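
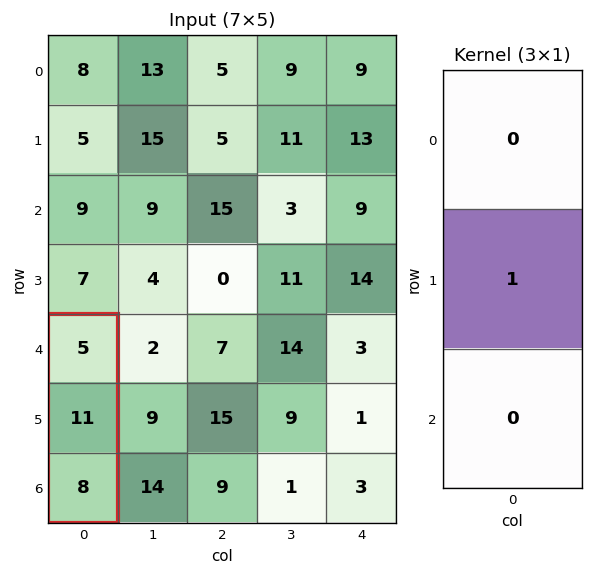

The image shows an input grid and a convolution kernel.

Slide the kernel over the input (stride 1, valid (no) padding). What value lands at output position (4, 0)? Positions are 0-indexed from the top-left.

The receptive field on the input at this output position is [5 / 11 / 8]. Elementwise product with the kernel and sum: 11·1.

11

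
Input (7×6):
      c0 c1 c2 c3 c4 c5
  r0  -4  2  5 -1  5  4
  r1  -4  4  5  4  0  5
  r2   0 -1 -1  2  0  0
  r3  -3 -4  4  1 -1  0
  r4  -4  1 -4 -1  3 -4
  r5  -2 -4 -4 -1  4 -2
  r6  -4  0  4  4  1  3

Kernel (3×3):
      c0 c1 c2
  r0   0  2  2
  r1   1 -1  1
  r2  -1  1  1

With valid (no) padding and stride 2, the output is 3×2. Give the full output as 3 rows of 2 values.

Output[0,0]: The receptive field on the input at this output position is [-4 2 5 / -4 4 5 / 0 -1 -1]. Elementwise product with the kernel and sum: 2·2 + 5·2 + -4·1 + 4·-1 + 5·1 + 0·-1 + -1·1 + -1·1.
Output[0,1]: The receptive field on the input at this output position is [5 -1 5 / 5 4 0 / -1 2 0]. Elementwise product with the kernel and sum: -1·2 + 5·2 + 5·1 + 4·-1 + 0·1 + -1·-1 + 2·1 + 0·1.

9 12
2 12
0 6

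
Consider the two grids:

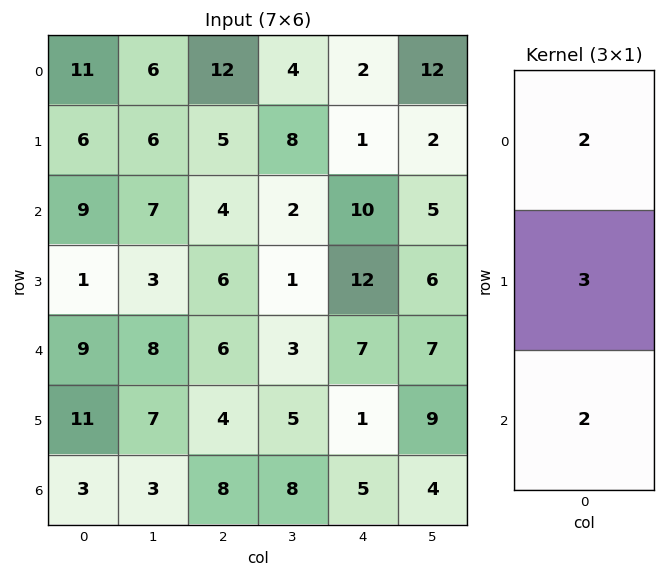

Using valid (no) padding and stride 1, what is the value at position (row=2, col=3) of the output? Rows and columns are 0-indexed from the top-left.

13

The receptive field on the input at this output position is [2 / 1 / 3]. Elementwise product with the kernel and sum: 2·2 + 1·3 + 3·2.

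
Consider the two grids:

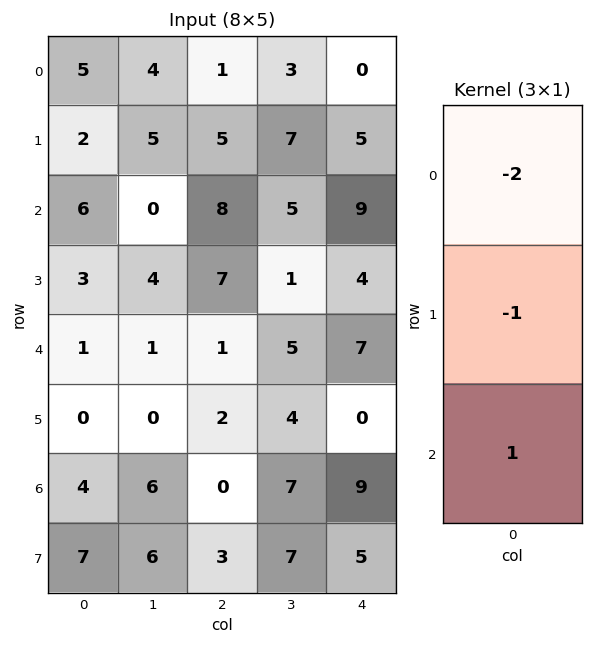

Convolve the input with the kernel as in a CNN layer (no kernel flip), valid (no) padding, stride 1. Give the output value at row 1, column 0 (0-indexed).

The receptive field on the input at this output position is [2 / 6 / 3]. Elementwise product with the kernel and sum: 2·-2 + 6·-1 + 3·1.

-7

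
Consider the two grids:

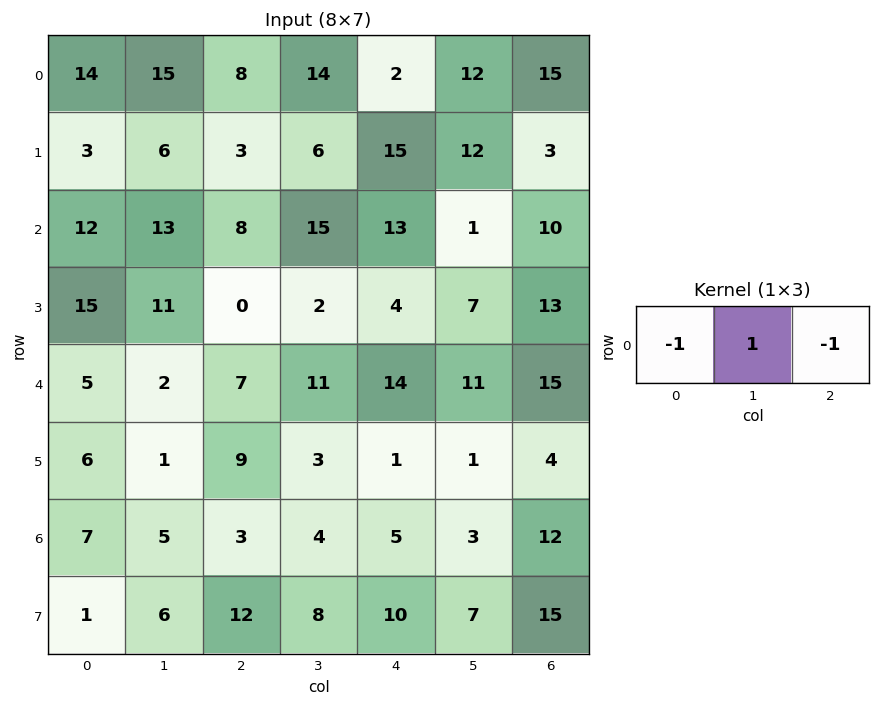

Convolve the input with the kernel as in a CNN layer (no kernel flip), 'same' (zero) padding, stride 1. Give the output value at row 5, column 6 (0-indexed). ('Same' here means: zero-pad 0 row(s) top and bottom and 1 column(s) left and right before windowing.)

The receptive field on the zero-padded input at this output position is [1 4 0]. Elementwise product with the kernel and sum: 1·-1 + 4·1 + 0·-1.

3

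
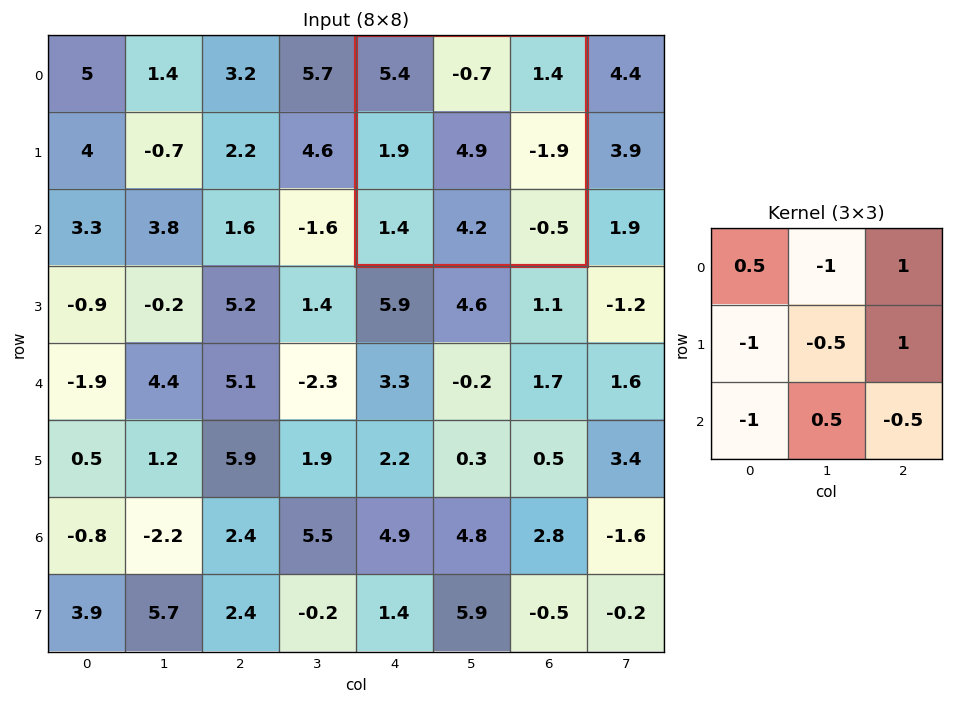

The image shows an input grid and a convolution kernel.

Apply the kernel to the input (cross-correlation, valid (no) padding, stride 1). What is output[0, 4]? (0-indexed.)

The receptive field on the input at this output position is [5.4 -0.7 1.4 / 1.9 4.9 -1.9 / 1.4 4.2 -0.5]. Elementwise product with the kernel and sum: 5.4·0.5 + -0.7·-1 + 1.4·1 + 1.9·-1 + 4.9·-0.5 + -1.9·1 + 1.4·-1 + 4.2·0.5 + -0.5·-0.5.

-0.5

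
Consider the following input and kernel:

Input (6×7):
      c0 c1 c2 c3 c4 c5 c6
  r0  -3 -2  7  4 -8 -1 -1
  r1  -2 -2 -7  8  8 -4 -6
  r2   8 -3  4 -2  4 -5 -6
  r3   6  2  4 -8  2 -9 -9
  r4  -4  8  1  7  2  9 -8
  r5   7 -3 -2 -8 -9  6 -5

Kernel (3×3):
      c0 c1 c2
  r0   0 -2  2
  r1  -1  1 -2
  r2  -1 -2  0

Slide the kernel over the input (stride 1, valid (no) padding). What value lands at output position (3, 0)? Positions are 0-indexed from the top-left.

The receptive field on the input at this output position is [6 2 4 / -4 8 1 / 7 -3 -2]. Elementwise product with the kernel and sum: 2·-2 + 4·2 + -4·-1 + 8·1 + 1·-2 + 7·-1 + -3·-2.

13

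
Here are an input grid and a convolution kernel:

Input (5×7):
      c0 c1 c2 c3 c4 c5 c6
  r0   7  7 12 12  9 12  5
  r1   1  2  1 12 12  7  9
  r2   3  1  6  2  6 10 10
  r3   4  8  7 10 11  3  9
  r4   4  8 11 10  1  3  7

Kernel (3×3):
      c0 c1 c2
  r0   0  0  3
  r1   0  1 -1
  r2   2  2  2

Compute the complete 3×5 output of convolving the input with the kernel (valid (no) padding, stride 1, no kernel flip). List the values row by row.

Output[0,0]: The receptive field on the input at this output position is [7 7 12 / 1 2 1 / 3 1 6]. Elementwise product with the kernel and sum: 12·3 + 2·1 + 1·-1 + 3·2 + 1·2 + 6·2.
Output[0,1]: The receptive field on the input at this output position is [7 12 12 / 2 1 12 / 1 6 2]. Elementwise product with the kernel and sum: 12·3 + 1·1 + 12·-1 + 1·2 + 6·2 + 2·2.

57 43 55 77 65
36 90 88 65 73
65 61 61 66 46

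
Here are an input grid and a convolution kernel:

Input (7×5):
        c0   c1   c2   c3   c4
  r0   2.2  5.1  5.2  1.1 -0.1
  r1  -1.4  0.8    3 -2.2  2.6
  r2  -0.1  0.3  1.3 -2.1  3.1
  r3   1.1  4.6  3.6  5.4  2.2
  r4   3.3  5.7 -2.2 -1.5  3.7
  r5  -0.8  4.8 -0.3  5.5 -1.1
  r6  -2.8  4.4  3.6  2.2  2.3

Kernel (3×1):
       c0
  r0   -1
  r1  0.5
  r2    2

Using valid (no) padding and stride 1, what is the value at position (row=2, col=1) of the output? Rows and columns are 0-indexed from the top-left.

13.4

The receptive field on the input at this output position is [0.3 / 4.6 / 5.7]. Elementwise product with the kernel and sum: 0.3·-1 + 4.6·0.5 + 5.7·2.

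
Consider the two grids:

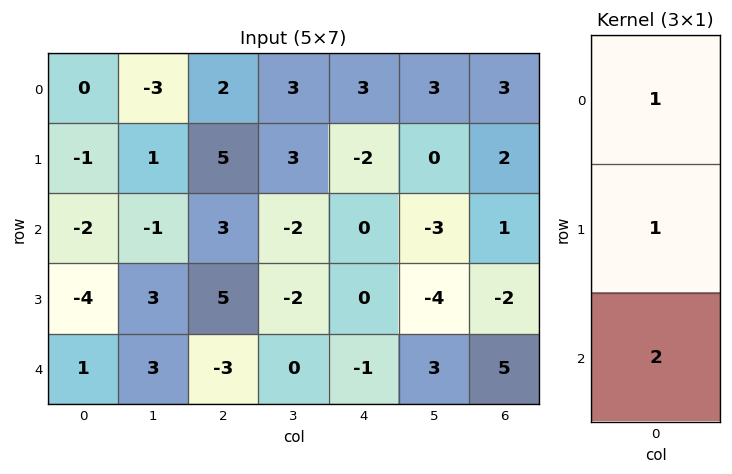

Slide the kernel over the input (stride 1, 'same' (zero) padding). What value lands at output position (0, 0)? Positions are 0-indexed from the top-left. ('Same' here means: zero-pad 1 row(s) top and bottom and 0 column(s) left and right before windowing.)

-2

The receptive field on the zero-padded input at this output position is [0 / 0 / -1]. Elementwise product with the kernel and sum: 0·1 + 0·1 + -1·2.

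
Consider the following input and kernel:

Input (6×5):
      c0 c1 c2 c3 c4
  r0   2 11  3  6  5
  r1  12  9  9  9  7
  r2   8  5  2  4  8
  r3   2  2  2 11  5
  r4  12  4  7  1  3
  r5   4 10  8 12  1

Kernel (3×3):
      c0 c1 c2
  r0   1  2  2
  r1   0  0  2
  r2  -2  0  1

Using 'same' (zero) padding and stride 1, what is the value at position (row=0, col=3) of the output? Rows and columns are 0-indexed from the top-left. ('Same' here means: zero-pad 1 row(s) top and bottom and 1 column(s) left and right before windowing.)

The receptive field on the zero-padded input at this output position is [0 0 0 / 3 6 5 / 9 9 7]. Elementwise product with the kernel and sum: 0·1 + 0·2 + 0·2 + 5·2 + 9·-2 + 7·1.

-1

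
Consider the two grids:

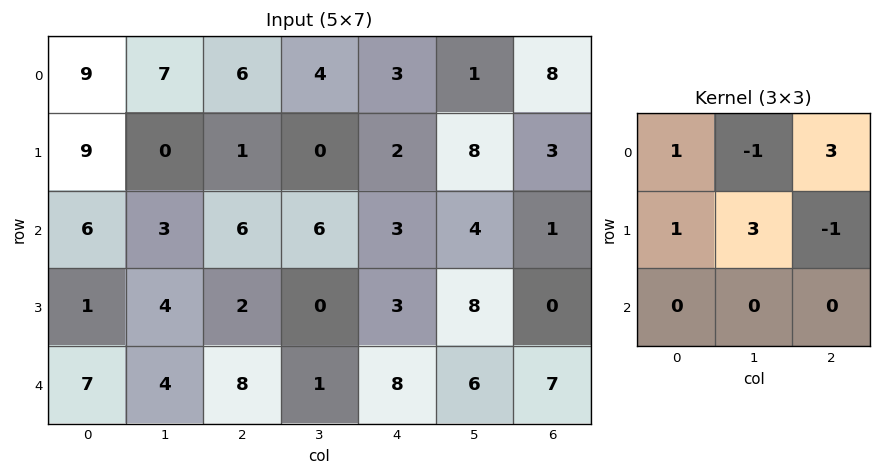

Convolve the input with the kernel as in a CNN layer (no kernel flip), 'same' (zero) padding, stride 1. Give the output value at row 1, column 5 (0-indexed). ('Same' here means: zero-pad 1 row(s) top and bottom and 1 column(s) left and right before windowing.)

49

The receptive field on the zero-padded input at this output position is [3 1 8 / 2 8 3 / 3 4 1]. Elementwise product with the kernel and sum: 3·1 + 1·-1 + 8·3 + 2·1 + 8·3 + 3·-1.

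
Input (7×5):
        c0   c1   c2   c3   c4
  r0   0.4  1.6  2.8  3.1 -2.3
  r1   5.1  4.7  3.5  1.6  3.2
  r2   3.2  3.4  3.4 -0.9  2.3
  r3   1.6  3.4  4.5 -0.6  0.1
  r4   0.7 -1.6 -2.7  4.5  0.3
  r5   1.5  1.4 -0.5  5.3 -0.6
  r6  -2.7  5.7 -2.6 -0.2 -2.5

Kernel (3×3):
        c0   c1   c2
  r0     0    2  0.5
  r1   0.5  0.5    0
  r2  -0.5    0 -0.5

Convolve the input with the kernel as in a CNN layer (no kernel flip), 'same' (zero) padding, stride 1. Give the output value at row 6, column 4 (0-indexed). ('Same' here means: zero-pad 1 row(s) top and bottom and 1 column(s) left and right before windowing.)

The receptive field on the zero-padded input at this output position is [5.3 -0.6 0 / -0.2 -2.5 0 / 0 0 0]. Elementwise product with the kernel and sum: -0.6·2 + 0·0.5 + -0.2·0.5 + -2.5·0.5 + 0·-0.5 + 0·-0.5.

-2.55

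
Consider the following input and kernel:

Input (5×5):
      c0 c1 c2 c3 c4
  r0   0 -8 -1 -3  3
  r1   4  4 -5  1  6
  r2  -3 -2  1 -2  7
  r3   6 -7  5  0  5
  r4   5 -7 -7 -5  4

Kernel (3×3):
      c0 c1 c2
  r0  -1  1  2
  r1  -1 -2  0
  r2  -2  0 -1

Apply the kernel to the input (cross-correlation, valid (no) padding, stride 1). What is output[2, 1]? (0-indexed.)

The receptive field on the input at this output position is [-2 1 -2 / -7 5 0 / -7 -7 -5]. Elementwise product with the kernel and sum: -2·-1 + 1·1 + -2·2 + -7·-1 + 5·-2 + -7·-2 + -5·-1.

15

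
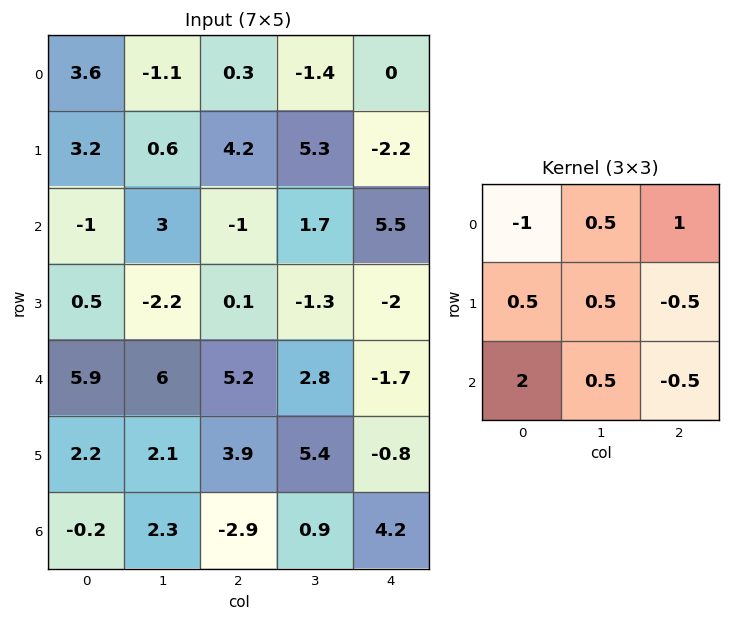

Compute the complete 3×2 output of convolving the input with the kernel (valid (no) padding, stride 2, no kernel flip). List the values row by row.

-4.05 0.95
12.8 20.4
4.7 -7.9

Output[0,0]: The receptive field on the input at this output position is [3.6 -1.1 0.3 / 3.2 0.6 4.2 / -1 3 -1]. Elementwise product with the kernel and sum: 3.6·-1 + -1.1·0.5 + 0.3·1 + 3.2·0.5 + 0.6·0.5 + 4.2·-0.5 + -1·2 + 3·0.5 + -1·-0.5.
Output[0,1]: The receptive field on the input at this output position is [0.3 -1.4 0 / 4.2 5.3 -2.2 / -1 1.7 5.5]. Elementwise product with the kernel and sum: 0.3·-1 + -1.4·0.5 + 0·1 + 4.2·0.5 + 5.3·0.5 + -2.2·-0.5 + -1·2 + 1.7·0.5 + 5.5·-0.5.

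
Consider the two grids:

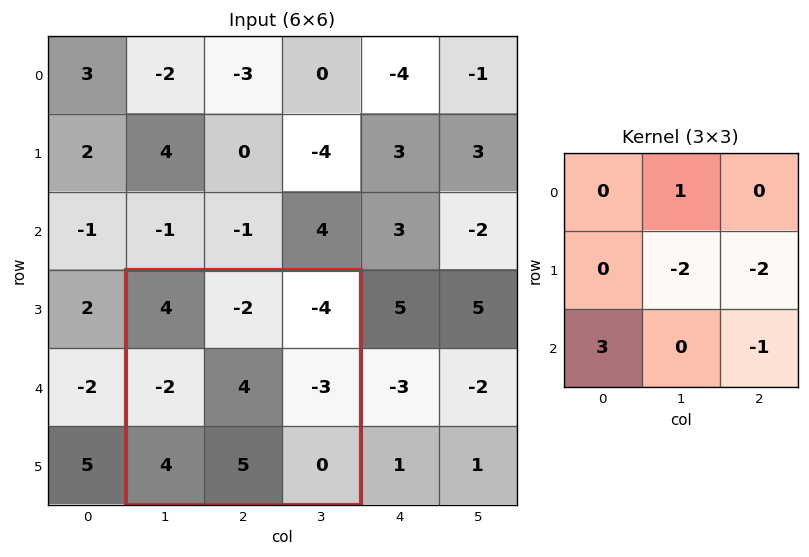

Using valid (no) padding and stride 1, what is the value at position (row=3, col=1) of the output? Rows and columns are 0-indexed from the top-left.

The receptive field on the input at this output position is [4 -2 -4 / -2 4 -3 / 4 5 0]. Elementwise product with the kernel and sum: -2·1 + 4·-2 + -3·-2 + 4·3 + 0·-1.

8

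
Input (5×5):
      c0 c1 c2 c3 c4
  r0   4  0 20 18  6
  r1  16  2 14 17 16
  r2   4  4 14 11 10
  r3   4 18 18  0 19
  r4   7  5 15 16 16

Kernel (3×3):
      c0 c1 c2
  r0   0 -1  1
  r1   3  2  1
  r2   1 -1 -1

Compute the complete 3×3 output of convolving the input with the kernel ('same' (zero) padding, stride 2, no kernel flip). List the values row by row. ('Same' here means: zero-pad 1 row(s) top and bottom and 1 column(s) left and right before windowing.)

-10 29 67
-24 54 18
33 43 61

Output[0,0]: The receptive field on the zero-padded input at this output position is [0 0 0 / 0 4 0 / 0 16 2]. Elementwise product with the kernel and sum: 0·-1 + 0·1 + 0·3 + 4·2 + 0·1 + 0·1 + 16·-1 + 2·-1.
Output[0,1]: The receptive field on the zero-padded input at this output position is [0 0 0 / 0 20 18 / 2 14 17]. Elementwise product with the kernel and sum: 0·-1 + 0·1 + 0·3 + 20·2 + 18·1 + 2·1 + 14·-1 + 17·-1.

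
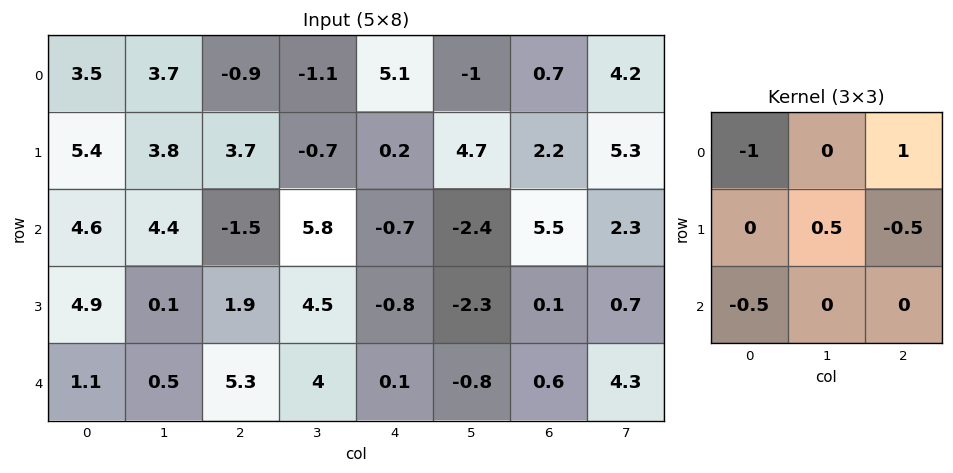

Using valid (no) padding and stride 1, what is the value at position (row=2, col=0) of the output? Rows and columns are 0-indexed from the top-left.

The receptive field on the input at this output position is [4.6 4.4 -1.5 / 4.9 0.1 1.9 / 1.1 0.5 5.3]. Elementwise product with the kernel and sum: 4.6·-1 + -1.5·1 + 0.1·0.5 + 1.9·-0.5 + 1.1·-0.5.

-7.55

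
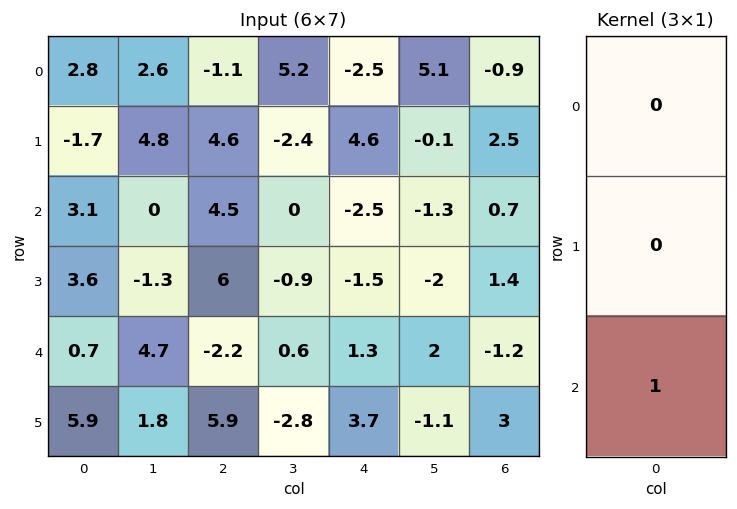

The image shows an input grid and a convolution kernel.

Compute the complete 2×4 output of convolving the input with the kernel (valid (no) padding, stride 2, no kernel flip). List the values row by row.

Output[0,0]: The receptive field on the input at this output position is [2.8 / -1.7 / 3.1]. Elementwise product with the kernel and sum: 3.1·1.
Output[0,1]: The receptive field on the input at this output position is [-1.1 / 4.6 / 4.5]. Elementwise product with the kernel and sum: 4.5·1.

3.1 4.5 -2.5 0.7
0.7 -2.2 1.3 -1.2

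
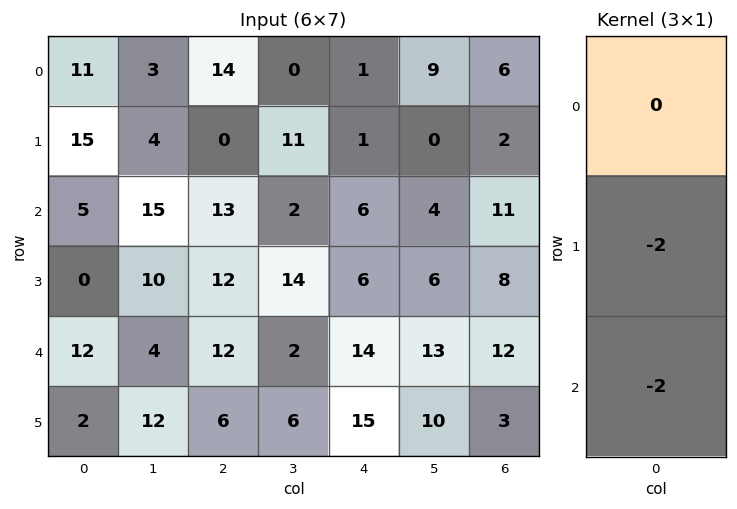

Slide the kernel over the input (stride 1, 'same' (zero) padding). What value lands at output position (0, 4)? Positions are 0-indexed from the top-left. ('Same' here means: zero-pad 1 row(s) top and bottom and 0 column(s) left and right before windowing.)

-4

The receptive field on the zero-padded input at this output position is [0 / 1 / 1]. Elementwise product with the kernel and sum: 1·-2 + 1·-2.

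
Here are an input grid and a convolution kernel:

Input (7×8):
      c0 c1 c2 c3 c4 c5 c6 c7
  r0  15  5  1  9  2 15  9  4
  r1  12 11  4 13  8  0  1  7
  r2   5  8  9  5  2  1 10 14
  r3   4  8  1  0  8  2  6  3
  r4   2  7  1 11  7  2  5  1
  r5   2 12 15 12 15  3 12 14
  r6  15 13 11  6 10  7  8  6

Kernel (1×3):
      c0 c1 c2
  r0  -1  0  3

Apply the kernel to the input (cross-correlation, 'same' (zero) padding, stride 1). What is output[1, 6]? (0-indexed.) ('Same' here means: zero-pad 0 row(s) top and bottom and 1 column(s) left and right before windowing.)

The receptive field on the zero-padded input at this output position is [0 1 7]. Elementwise product with the kernel and sum: 0·-1 + 7·3.

21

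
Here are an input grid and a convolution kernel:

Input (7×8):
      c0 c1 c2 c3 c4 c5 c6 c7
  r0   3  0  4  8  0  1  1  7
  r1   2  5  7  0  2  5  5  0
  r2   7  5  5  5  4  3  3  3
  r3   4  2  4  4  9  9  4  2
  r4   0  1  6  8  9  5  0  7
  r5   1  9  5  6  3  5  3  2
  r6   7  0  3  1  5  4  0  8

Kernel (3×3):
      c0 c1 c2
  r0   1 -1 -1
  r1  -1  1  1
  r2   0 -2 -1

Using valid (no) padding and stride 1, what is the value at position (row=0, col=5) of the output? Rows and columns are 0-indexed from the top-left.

-16

The receptive field on the input at this output position is [1 1 7 / 5 5 0 / 3 3 3]. Elementwise product with the kernel and sum: 1·1 + 1·-1 + 7·-1 + 5·-1 + 5·1 + 0·1 + 3·-2 + 3·-1.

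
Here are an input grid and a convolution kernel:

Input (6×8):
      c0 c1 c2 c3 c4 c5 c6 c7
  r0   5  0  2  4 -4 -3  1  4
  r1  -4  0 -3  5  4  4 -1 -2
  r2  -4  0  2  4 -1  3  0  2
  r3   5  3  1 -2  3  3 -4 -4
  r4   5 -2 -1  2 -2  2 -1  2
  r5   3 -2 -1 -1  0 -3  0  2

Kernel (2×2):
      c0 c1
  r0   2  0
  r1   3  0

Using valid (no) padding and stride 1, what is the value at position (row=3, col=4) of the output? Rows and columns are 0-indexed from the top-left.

0

The receptive field on the input at this output position is [3 3 / -2 2]. Elementwise product with the kernel and sum: 3·2 + -2·3.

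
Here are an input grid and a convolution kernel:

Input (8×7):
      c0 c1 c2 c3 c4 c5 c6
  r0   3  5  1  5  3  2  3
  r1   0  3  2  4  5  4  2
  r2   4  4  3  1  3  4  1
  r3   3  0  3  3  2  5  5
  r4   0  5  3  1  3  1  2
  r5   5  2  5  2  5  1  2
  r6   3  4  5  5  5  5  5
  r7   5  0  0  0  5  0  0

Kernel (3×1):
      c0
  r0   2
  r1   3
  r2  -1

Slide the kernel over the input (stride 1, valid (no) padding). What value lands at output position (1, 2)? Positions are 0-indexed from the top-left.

10

The receptive field on the input at this output position is [2 / 3 / 3]. Elementwise product with the kernel and sum: 2·2 + 3·3 + 3·-1.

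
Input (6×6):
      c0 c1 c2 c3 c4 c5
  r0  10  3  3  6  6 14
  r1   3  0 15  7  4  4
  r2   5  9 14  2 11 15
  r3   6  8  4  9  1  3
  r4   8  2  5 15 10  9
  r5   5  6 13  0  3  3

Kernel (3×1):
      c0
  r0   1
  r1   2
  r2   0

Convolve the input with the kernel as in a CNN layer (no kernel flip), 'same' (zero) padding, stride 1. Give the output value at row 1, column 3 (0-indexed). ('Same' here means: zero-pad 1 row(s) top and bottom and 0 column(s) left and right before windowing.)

20

The receptive field on the zero-padded input at this output position is [6 / 7 / 2]. Elementwise product with the kernel and sum: 6·1 + 7·2.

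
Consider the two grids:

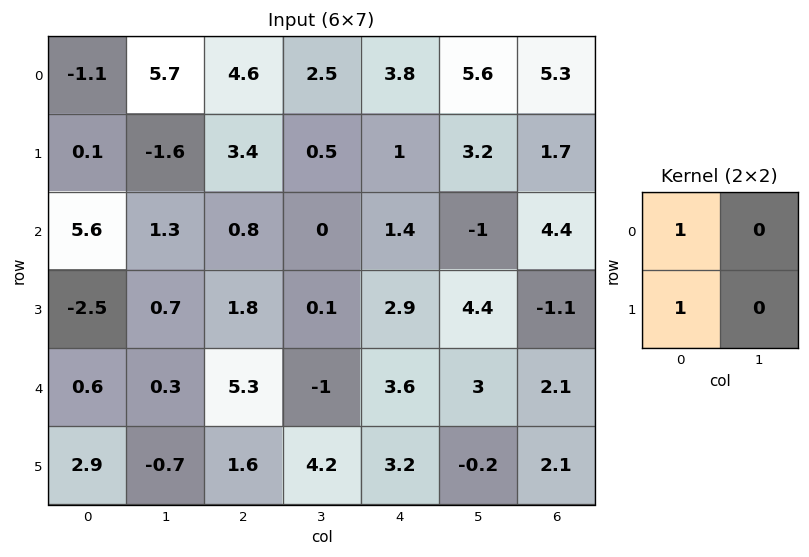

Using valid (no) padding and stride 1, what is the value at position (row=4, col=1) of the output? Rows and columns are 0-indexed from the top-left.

-0.4

The receptive field on the input at this output position is [0.3 5.3 / -0.7 1.6]. Elementwise product with the kernel and sum: 0.3·1 + -0.7·1.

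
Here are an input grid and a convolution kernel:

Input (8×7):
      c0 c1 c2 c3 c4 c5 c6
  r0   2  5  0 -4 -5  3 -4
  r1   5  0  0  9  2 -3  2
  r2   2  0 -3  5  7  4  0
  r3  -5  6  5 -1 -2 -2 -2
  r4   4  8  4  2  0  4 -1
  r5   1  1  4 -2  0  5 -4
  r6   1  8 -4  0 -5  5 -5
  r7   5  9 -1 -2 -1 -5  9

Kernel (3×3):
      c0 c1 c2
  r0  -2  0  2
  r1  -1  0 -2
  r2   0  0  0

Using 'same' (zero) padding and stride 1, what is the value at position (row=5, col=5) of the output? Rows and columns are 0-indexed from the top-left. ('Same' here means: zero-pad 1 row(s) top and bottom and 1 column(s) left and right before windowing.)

The receptive field on the zero-padded input at this output position is [0 4 -1 / 0 5 -4 / -5 5 -5]. Elementwise product with the kernel and sum: 0·-2 + -1·2 + 0·-1 + -4·-2.

6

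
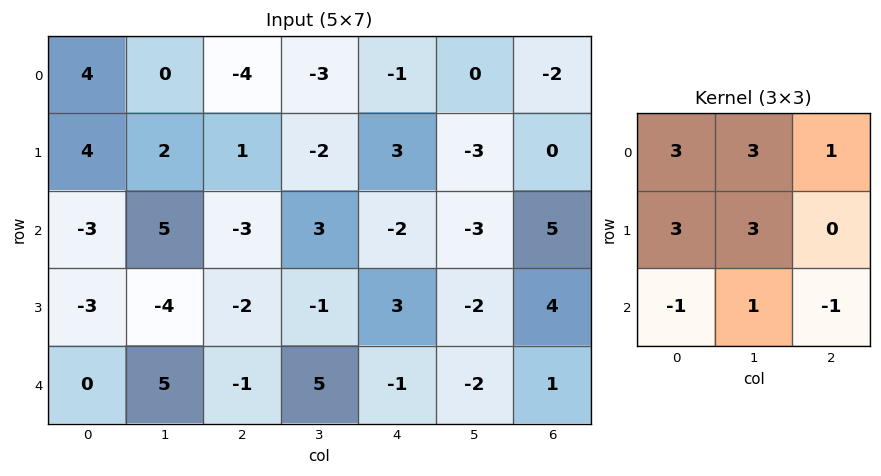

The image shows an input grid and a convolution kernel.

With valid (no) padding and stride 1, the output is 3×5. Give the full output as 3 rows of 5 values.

37 -17 -17 -11 -11
26 16 -2 9 -24
-12 -20 -4 2 -9

Output[0,0]: The receptive field on the input at this output position is [4 0 -4 / 4 2 1 / -3 5 -3]. Elementwise product with the kernel and sum: 4·3 + 0·3 + -4·1 + 4·3 + 2·3 + -3·-1 + 5·1 + -3·-1.
Output[0,1]: The receptive field on the input at this output position is [0 -4 -3 / 2 1 -2 / 5 -3 3]. Elementwise product with the kernel and sum: 0·3 + -4·3 + -3·1 + 2·3 + 1·3 + 5·-1 + -3·1 + 3·-1.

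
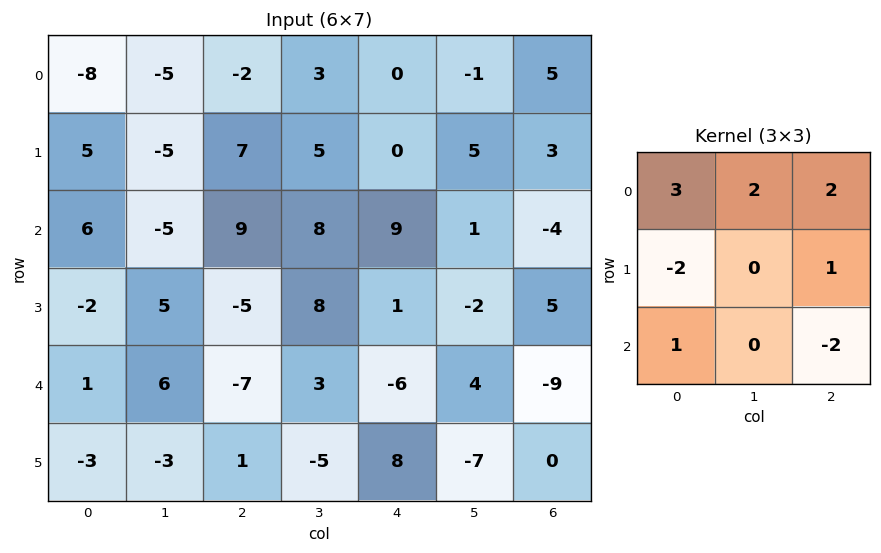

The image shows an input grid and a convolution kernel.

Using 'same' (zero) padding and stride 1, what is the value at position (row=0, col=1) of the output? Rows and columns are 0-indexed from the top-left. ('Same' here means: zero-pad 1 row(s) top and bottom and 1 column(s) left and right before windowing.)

The receptive field on the zero-padded input at this output position is [0 0 0 / -8 -5 -2 / 5 -5 7]. Elementwise product with the kernel and sum: 0·3 + 0·2 + 0·2 + -8·-2 + -2·1 + 5·1 + 7·-2.

5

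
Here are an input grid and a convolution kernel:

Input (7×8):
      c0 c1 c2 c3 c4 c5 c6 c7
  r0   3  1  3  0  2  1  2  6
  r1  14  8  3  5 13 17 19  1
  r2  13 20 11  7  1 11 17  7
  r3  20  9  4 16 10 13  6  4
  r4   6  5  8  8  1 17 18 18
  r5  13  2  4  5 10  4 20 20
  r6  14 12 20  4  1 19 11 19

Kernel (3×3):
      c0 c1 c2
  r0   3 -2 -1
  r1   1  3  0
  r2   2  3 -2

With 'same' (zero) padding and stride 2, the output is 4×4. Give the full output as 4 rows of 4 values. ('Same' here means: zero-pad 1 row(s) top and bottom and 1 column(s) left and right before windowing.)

35 25 21 96
45 64 18 110
4 38 58 122
14 65 -2 4

Output[0,0]: The receptive field on the zero-padded input at this output position is [0 0 0 / 0 3 1 / 0 14 8]. Elementwise product with the kernel and sum: 0·3 + 0·-2 + 0·-1 + 0·1 + 3·3 + 0·2 + 14·3 + 8·-2.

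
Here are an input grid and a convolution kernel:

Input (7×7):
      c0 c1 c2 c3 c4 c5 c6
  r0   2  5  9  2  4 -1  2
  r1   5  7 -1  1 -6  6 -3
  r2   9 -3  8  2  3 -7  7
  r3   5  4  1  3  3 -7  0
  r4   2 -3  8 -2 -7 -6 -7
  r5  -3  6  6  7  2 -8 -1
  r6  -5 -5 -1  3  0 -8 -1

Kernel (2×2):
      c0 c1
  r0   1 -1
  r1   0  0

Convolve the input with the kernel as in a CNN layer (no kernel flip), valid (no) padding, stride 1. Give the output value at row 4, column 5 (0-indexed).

1

The receptive field on the input at this output position is [-6 -7 / -8 -1]. Elementwise product with the kernel and sum: -6·1 + -7·-1.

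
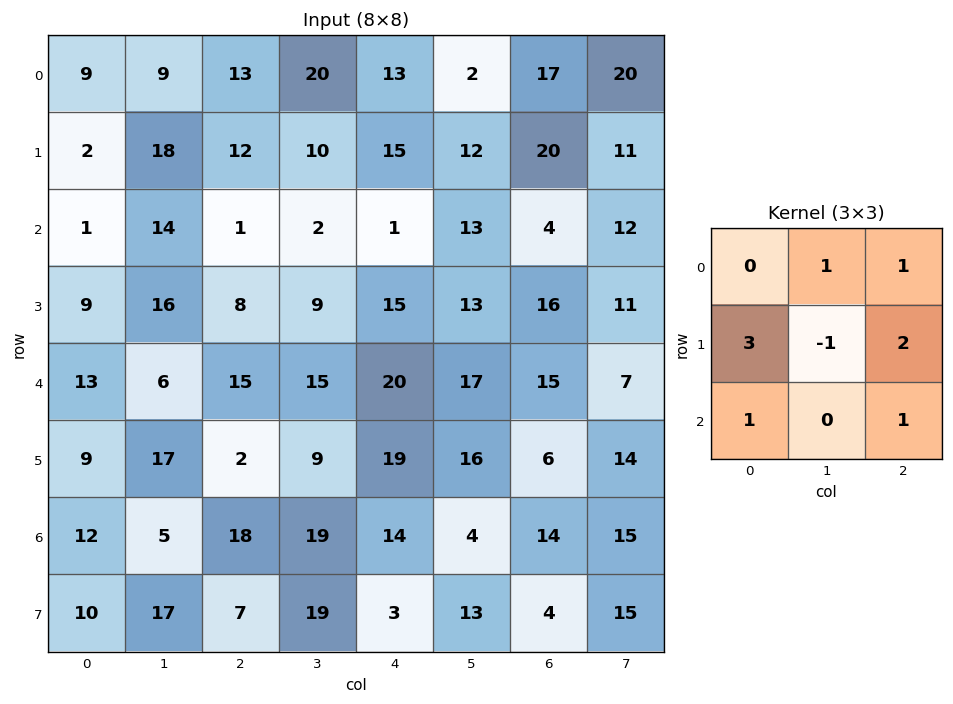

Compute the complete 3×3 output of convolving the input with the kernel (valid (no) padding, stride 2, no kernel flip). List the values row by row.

Output[0,0]: The receptive field on the input at this output position is [9 9 13 / 2 18 12 / 1 14 1]. Elementwise product with the kernel and sum: 9·1 + 13·1 + 2·3 + 18·-1 + 12·2 + 1·1 + 1·1.
Output[0,1]: The receptive field on the input at this output position is [13 20 13 / 12 10 15 / 1 2 1]. Elementwise product with the kernel and sum: 20·1 + 13·1 + 12·3 + 10·-1 + 15·2 + 1·1 + 1·1.

36 91 97
70 83 116
65 102 113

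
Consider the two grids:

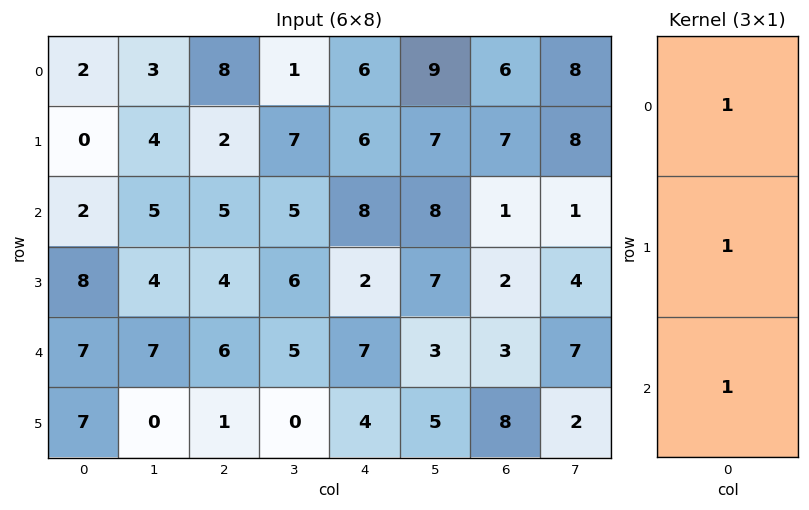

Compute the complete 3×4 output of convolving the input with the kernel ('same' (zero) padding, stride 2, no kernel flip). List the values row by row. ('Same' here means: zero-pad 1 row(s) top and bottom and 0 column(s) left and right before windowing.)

Output[0,0]: The receptive field on the zero-padded input at this output position is [0 / 2 / 0]. Elementwise product with the kernel and sum: 0·1 + 2·1 + 0·1.
Output[0,1]: The receptive field on the zero-padded input at this output position is [0 / 8 / 2]. Elementwise product with the kernel and sum: 0·1 + 8·1 + 2·1.

2 10 12 13
10 11 16 10
22 11 13 13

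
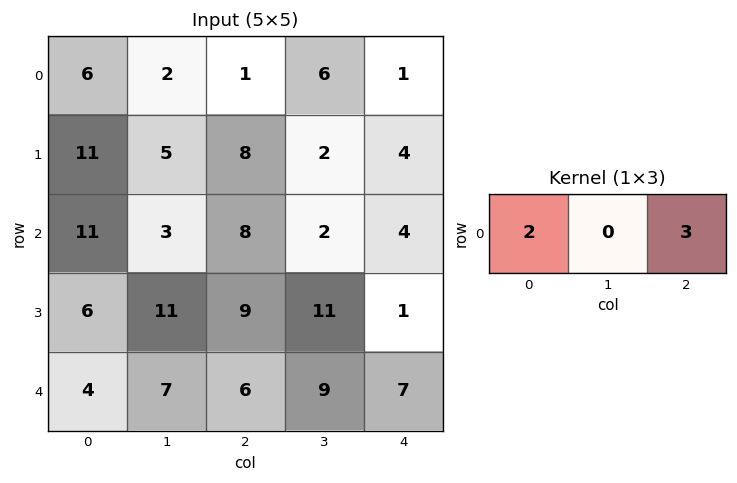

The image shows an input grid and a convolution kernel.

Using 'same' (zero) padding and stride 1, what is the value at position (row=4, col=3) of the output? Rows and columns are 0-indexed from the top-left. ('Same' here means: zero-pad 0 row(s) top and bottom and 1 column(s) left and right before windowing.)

The receptive field on the zero-padded input at this output position is [6 9 7]. Elementwise product with the kernel and sum: 6·2 + 7·3.

33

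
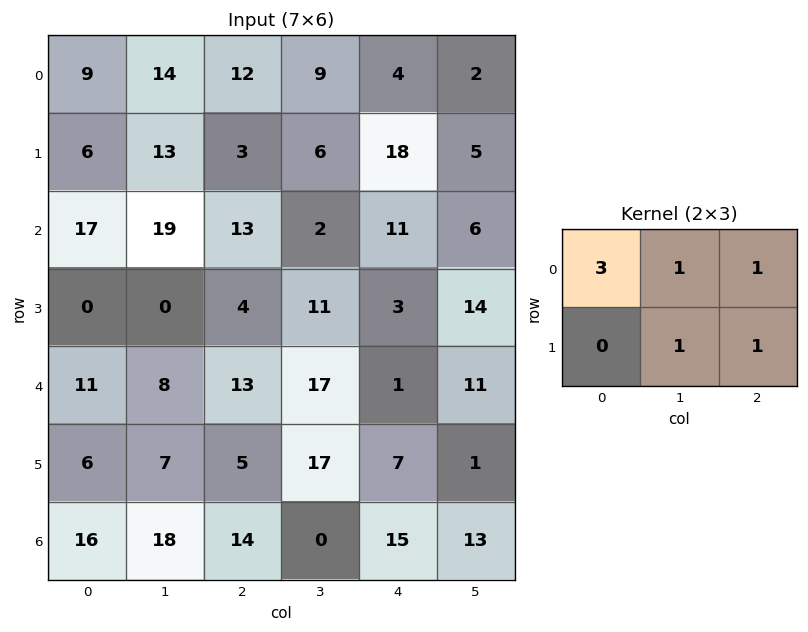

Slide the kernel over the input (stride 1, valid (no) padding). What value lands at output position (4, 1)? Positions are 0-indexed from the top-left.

The receptive field on the input at this output position is [8 13 17 / 7 5 17]. Elementwise product with the kernel and sum: 8·3 + 13·1 + 17·1 + 5·1 + 17·1.

76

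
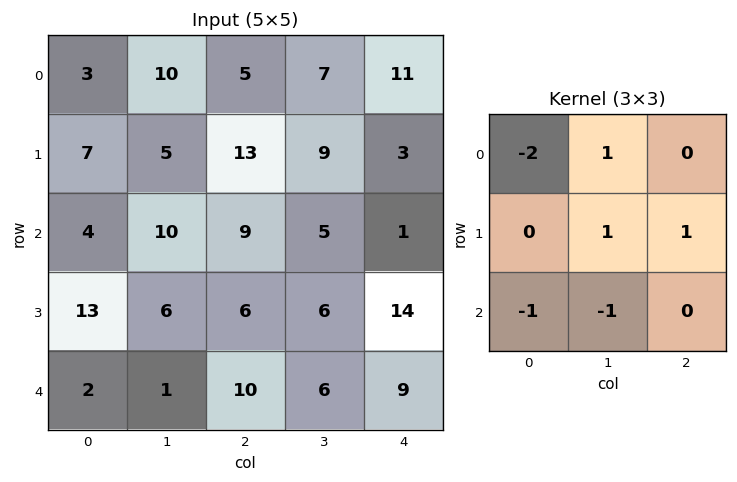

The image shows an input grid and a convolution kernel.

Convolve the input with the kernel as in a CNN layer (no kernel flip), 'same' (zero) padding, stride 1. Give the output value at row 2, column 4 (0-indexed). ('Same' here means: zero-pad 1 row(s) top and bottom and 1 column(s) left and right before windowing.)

The receptive field on the zero-padded input at this output position is [9 3 0 / 5 1 0 / 6 14 0]. Elementwise product with the kernel and sum: 9·-2 + 3·1 + 1·1 + 0·1 + 6·-1 + 14·-1.

-34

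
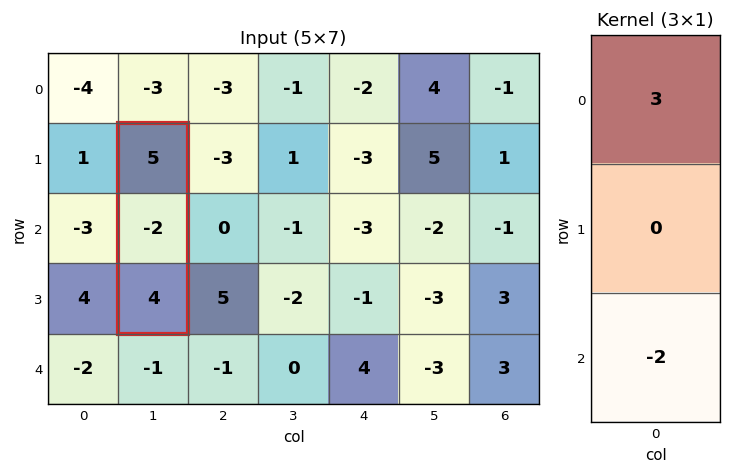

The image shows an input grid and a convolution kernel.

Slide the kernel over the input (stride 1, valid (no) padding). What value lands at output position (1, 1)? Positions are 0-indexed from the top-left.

The receptive field on the input at this output position is [5 / -2 / 4]. Elementwise product with the kernel and sum: 5·3 + 4·-2.

7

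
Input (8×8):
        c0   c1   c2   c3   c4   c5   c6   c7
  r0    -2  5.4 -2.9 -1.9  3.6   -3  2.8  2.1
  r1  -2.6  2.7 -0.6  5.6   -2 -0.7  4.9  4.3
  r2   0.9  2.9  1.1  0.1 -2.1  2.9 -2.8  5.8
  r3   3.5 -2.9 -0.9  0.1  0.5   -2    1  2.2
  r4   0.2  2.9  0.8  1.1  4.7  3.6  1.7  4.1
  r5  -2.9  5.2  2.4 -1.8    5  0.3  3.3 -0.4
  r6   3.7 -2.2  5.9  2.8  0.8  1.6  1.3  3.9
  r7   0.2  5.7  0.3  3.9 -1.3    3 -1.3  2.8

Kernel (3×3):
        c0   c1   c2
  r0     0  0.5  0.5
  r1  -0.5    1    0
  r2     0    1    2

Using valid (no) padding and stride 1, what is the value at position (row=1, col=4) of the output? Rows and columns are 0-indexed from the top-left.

The receptive field on the input at this output position is [-2 -0.7 4.9 / -2.1 2.9 -2.8 / 0.5 -2 1]. Elementwise product with the kernel and sum: -0.7·0.5 + 4.9·0.5 + -2.1·-0.5 + 2.9·1 + -2·1 + 1·2.

6.05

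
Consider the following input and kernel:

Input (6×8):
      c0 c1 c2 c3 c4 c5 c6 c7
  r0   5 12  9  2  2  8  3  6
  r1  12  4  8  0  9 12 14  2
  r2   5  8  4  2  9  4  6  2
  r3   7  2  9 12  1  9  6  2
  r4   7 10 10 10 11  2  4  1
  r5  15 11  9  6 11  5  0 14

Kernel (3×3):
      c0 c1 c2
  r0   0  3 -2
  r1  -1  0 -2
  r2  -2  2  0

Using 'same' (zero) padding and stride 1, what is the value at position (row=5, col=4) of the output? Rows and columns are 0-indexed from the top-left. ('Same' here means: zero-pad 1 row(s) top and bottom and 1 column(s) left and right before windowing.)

13

The receptive field on the zero-padded input at this output position is [10 11 2 / 6 11 5 / 0 0 0]. Elementwise product with the kernel and sum: 11·3 + 2·-2 + 6·-1 + 5·-2 + 0·-2 + 0·2.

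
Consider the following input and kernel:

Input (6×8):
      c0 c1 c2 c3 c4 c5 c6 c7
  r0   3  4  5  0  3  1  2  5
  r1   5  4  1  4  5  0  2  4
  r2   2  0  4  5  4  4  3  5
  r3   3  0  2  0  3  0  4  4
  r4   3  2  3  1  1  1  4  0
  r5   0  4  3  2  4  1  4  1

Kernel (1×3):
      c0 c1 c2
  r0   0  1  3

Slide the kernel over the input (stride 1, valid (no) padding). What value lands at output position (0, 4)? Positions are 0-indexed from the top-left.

The receptive field on the input at this output position is [3 1 2]. Elementwise product with the kernel and sum: 1·1 + 2·3.

7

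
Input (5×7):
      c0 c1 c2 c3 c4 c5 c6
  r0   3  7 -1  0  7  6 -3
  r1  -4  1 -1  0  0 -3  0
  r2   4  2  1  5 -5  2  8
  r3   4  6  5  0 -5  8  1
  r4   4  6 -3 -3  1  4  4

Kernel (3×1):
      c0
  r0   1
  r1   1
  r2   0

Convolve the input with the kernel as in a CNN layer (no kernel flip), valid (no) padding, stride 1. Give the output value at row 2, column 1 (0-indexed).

The receptive field on the input at this output position is [2 / 6 / 6]. Elementwise product with the kernel and sum: 2·1 + 6·1.

8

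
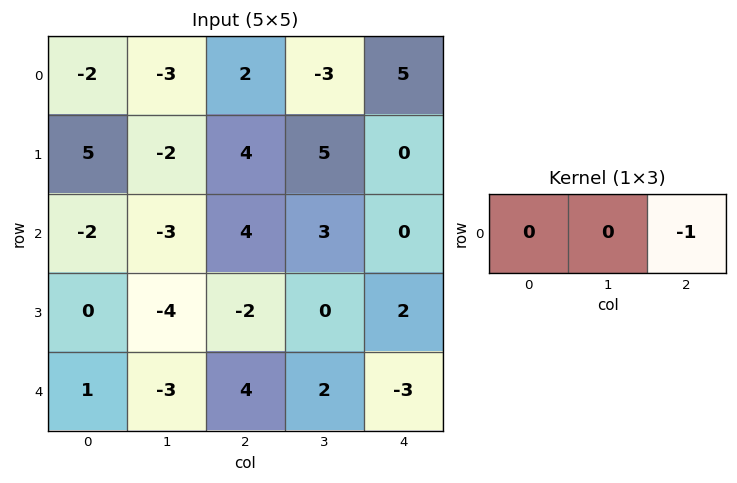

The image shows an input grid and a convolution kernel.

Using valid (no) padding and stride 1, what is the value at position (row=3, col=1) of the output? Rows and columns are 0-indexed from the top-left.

0

The receptive field on the input at this output position is [-4 -2 0]. Elementwise product with the kernel and sum: 0·-1.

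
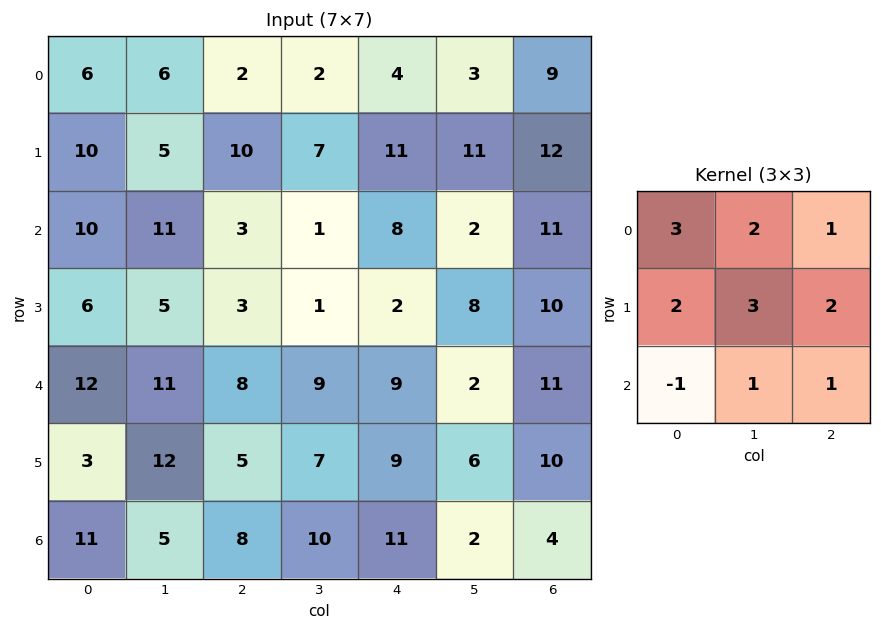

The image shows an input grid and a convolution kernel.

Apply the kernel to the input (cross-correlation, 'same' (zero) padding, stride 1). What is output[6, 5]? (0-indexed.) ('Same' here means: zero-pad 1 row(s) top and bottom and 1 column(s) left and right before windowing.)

85

The receptive field on the zero-padded input at this output position is [9 6 10 / 11 2 4 / 0 0 0]. Elementwise product with the kernel and sum: 9·3 + 6·2 + 10·1 + 11·2 + 2·3 + 4·2 + 0·-1 + 0·1 + 0·1.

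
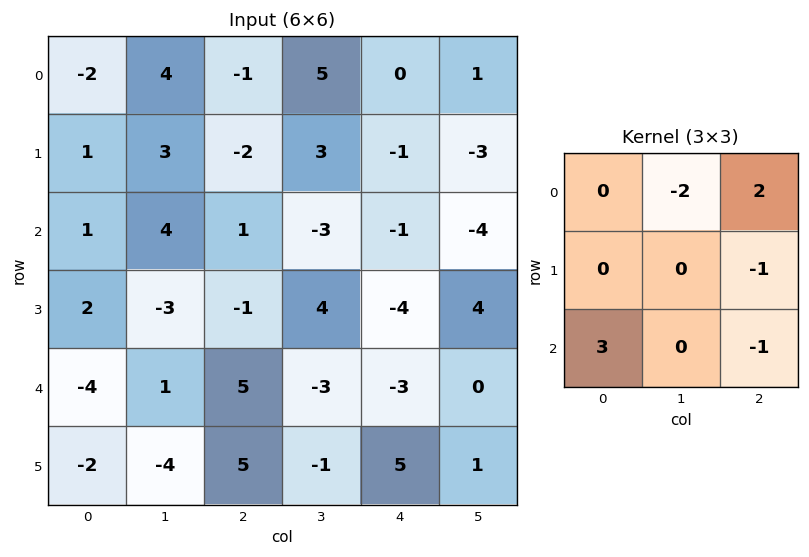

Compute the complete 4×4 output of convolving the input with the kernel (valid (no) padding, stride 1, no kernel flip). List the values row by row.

Output[0,0]: The receptive field on the input at this output position is [-2 4 -1 / 1 3 -2 / 1 4 1]. Elementwise product with the kernel and sum: 4·-2 + -1·2 + -2·-1 + 1·3 + 1·-1.

-6 24 -5 0
-4 0 -6 8
-22 -6 26 -19
-12 2 -3 12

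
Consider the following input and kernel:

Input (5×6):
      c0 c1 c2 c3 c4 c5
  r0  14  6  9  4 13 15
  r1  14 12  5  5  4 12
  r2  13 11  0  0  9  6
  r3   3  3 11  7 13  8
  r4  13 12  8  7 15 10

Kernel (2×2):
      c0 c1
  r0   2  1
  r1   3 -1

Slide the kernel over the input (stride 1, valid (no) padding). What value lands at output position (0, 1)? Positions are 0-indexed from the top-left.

The receptive field on the input at this output position is [6 9 / 12 5]. Elementwise product with the kernel and sum: 6·2 + 9·1 + 12·3 + 5·-1.

52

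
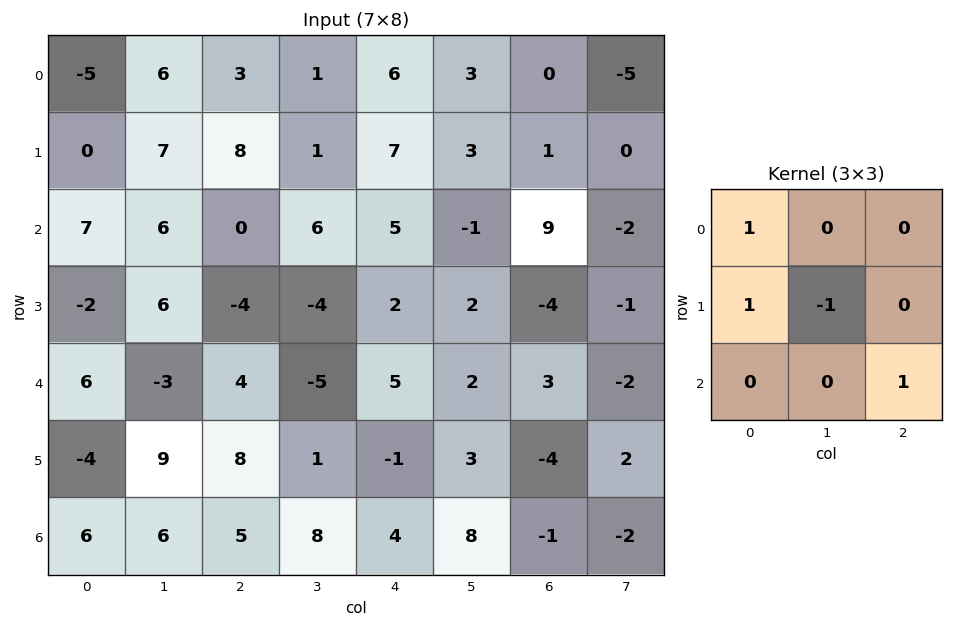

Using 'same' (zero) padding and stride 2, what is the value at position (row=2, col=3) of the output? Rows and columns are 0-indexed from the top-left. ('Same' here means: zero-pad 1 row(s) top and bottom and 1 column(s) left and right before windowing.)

The receptive field on the zero-padded input at this output position is [2 -4 -1 / 2 3 -2 / 3 -4 2]. Elementwise product with the kernel and sum: 2·1 + 2·1 + 3·-1 + 2·1.

3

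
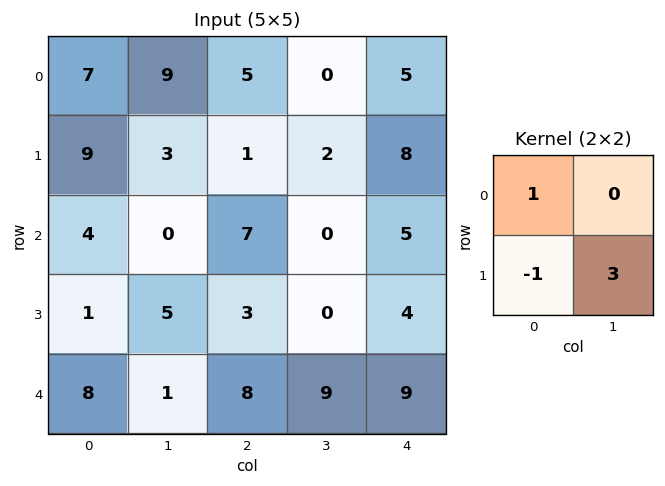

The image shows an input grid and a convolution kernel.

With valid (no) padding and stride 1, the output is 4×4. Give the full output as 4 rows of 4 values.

Output[0,0]: The receptive field on the input at this output position is [7 9 / 9 3]. Elementwise product with the kernel and sum: 7·1 + 9·-1 + 3·3.
Output[0,1]: The receptive field on the input at this output position is [9 5 / 3 1]. Elementwise product with the kernel and sum: 9·1 + 3·-1 + 1·3.

7 9 10 22
5 24 -6 17
18 4 4 12
-4 28 22 18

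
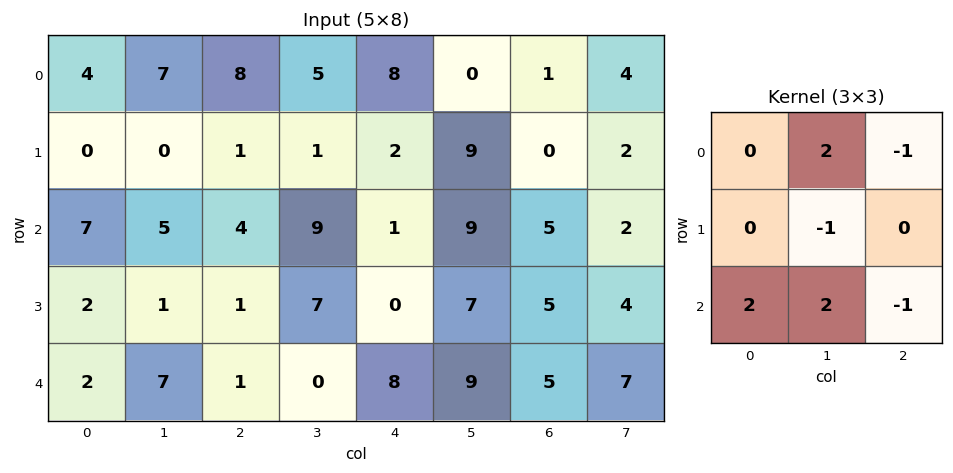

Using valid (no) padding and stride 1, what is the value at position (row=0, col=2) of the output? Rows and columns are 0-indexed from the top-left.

26

The receptive field on the input at this output position is [8 5 8 / 1 1 2 / 4 9 1]. Elementwise product with the kernel and sum: 5·2 + 8·-1 + 1·-1 + 4·2 + 9·2 + 1·-1.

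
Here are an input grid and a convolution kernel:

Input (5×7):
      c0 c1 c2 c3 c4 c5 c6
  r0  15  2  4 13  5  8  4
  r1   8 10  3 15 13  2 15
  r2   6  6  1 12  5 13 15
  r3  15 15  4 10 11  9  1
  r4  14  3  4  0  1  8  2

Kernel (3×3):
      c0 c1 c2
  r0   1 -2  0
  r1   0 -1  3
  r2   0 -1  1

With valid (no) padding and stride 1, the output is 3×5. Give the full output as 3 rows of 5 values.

5 47 -5 4 34
-26 45 -23 21 33
-8 26 1 25 -33

Output[0,0]: The receptive field on the input at this output position is [15 2 4 / 8 10 3 / 6 6 1]. Elementwise product with the kernel and sum: 15·1 + 2·-2 + 10·-1 + 3·3 + 6·-1 + 1·1.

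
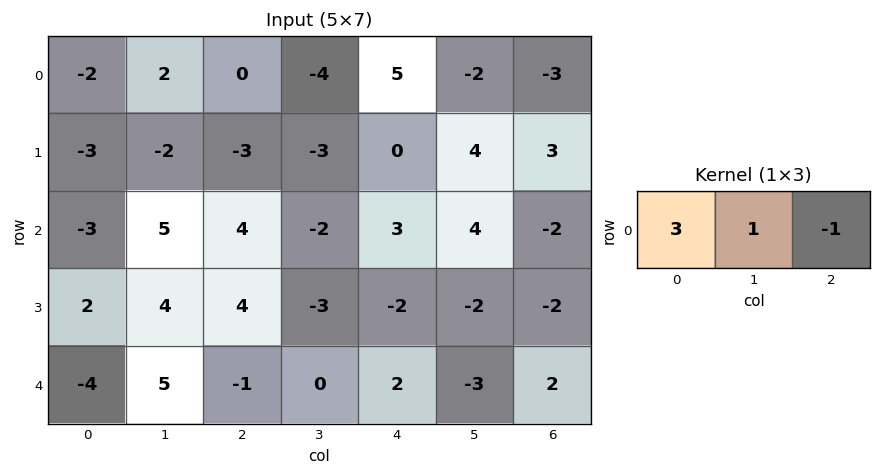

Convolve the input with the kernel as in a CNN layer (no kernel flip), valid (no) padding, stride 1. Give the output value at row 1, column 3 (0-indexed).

-13

The receptive field on the input at this output position is [-3 0 4]. Elementwise product with the kernel and sum: -3·3 + 0·1 + 4·-1.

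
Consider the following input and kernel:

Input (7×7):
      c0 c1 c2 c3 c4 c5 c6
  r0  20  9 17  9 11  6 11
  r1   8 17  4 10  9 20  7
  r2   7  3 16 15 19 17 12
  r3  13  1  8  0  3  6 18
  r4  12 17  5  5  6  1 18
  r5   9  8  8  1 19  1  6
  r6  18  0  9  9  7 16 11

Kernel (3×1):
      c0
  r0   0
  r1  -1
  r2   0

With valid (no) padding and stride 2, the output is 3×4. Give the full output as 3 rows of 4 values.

Output[0,0]: The receptive field on the input at this output position is [20 / 8 / 7]. Elementwise product with the kernel and sum: 8·-1.

-8 -4 -9 -7
-13 -8 -3 -18
-9 -8 -19 -6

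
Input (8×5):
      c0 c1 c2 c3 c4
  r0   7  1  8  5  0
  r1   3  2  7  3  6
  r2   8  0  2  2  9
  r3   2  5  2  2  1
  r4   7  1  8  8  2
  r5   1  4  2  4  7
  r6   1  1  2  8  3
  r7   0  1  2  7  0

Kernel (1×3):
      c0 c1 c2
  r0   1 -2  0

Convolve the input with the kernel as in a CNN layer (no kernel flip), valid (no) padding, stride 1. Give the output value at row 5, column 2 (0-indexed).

-6

The receptive field on the input at this output position is [2 4 7]. Elementwise product with the kernel and sum: 2·1 + 4·-2.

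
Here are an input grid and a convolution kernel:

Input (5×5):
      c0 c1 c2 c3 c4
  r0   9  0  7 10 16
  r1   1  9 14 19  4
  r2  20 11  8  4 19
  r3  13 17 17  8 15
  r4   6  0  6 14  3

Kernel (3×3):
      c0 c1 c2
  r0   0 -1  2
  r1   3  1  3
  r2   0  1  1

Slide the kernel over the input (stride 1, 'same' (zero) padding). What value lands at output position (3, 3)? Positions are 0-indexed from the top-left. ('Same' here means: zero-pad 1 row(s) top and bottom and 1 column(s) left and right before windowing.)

The receptive field on the zero-padded input at this output position is [8 4 19 / 17 8 15 / 6 14 3]. Elementwise product with the kernel and sum: 4·-1 + 19·2 + 17·3 + 8·1 + 15·3 + 14·1 + 3·1.

155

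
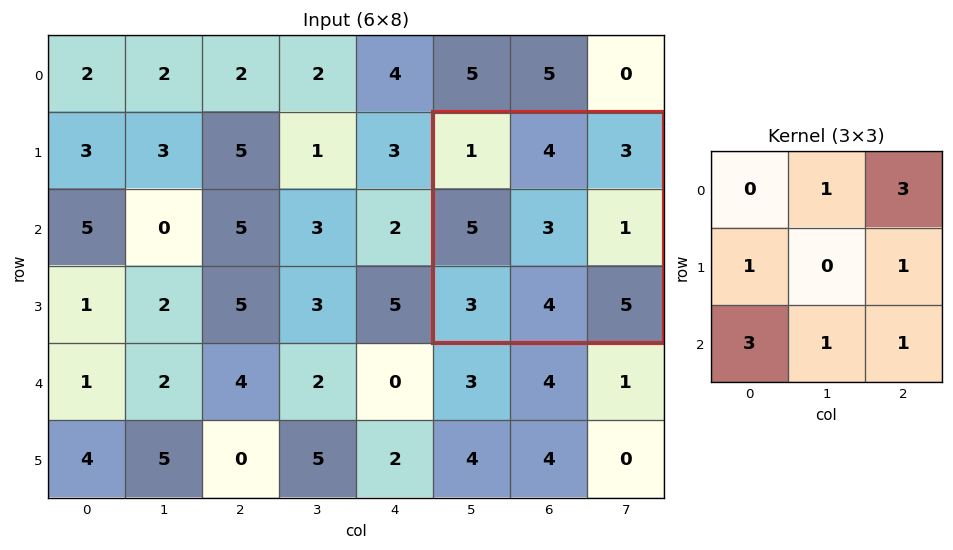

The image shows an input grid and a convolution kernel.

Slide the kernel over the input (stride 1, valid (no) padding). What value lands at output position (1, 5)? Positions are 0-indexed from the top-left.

The receptive field on the input at this output position is [1 4 3 / 5 3 1 / 3 4 5]. Elementwise product with the kernel and sum: 4·1 + 3·3 + 5·1 + 1·1 + 3·3 + 4·1 + 5·1.

37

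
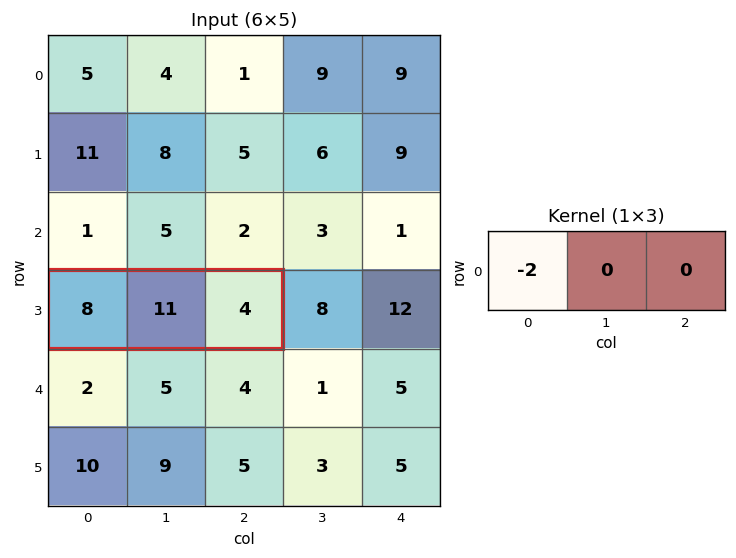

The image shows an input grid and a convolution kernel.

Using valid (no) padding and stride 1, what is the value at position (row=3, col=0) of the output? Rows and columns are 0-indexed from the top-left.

The receptive field on the input at this output position is [8 11 4]. Elementwise product with the kernel and sum: 8·-2.

-16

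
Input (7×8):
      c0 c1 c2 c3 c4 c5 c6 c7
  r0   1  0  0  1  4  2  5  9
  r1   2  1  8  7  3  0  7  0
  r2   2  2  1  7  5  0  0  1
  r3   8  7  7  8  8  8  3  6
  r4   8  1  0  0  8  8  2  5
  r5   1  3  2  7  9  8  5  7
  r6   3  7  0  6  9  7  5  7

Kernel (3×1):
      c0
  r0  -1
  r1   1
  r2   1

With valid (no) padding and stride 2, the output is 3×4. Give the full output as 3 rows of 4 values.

3 9 4 2
14 6 11 5
-4 2 10 8

Output[0,0]: The receptive field on the input at this output position is [1 / 2 / 2]. Elementwise product with the kernel and sum: 1·-1 + 2·1 + 2·1.
Output[0,1]: The receptive field on the input at this output position is [0 / 8 / 1]. Elementwise product with the kernel and sum: 0·-1 + 8·1 + 1·1.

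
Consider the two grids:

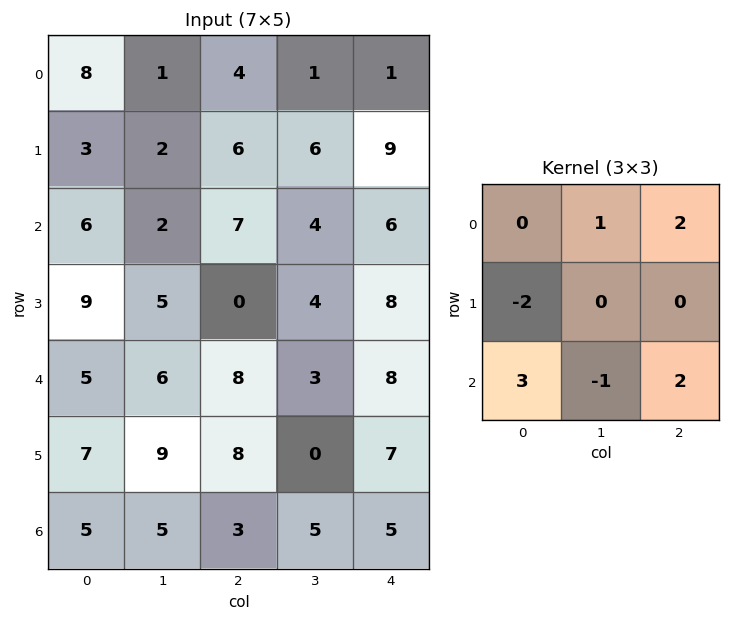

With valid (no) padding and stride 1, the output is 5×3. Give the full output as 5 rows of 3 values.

33 9 20
24 37 22
23 21 53
23 15 42
24 18 17

Output[0,0]: The receptive field on the input at this output position is [8 1 4 / 3 2 6 / 6 2 7]. Elementwise product with the kernel and sum: 1·1 + 4·2 + 3·-2 + 6·3 + 2·-1 + 7·2.
Output[0,1]: The receptive field on the input at this output position is [1 4 1 / 2 6 6 / 2 7 4]. Elementwise product with the kernel and sum: 4·1 + 1·2 + 2·-2 + 2·3 + 7·-1 + 4·2.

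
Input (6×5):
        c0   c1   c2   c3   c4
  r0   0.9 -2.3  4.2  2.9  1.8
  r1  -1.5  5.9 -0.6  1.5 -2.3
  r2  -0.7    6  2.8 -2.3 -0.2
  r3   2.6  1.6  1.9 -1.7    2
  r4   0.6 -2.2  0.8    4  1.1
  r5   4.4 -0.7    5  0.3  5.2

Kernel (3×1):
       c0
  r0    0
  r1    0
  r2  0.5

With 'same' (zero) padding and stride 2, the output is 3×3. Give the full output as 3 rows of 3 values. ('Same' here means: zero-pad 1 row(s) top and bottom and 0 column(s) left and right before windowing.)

-0.75 -0.3 -1.15
1.3 0.95 1
2.2 2.5 2.6

Output[0,0]: The receptive field on the zero-padded input at this output position is [0 / 0.9 / -1.5]. Elementwise product with the kernel and sum: -1.5·0.5.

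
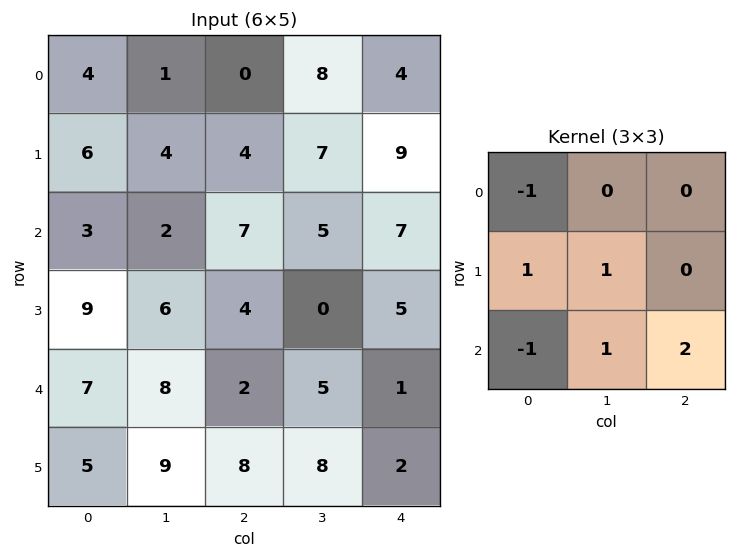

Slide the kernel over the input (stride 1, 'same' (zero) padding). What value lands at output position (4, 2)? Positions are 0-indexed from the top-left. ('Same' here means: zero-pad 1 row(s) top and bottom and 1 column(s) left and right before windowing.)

19

The receptive field on the zero-padded input at this output position is [6 4 0 / 8 2 5 / 9 8 8]. Elementwise product with the kernel and sum: 6·-1 + 8·1 + 2·1 + 9·-1 + 8·1 + 8·2.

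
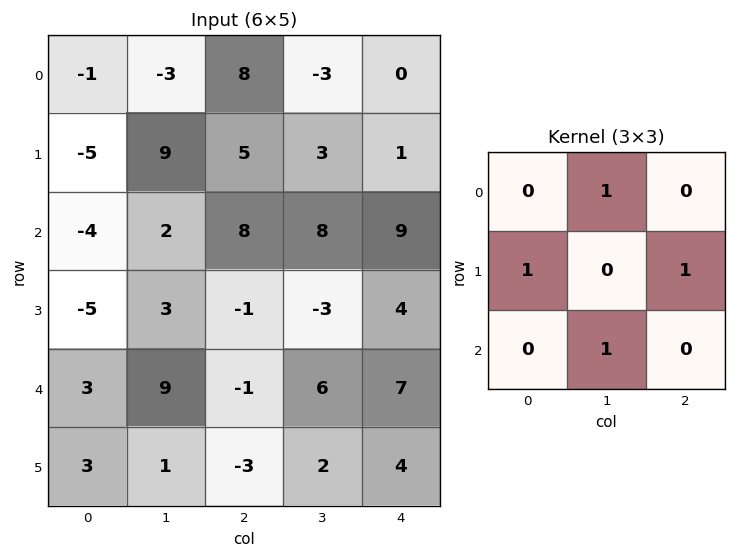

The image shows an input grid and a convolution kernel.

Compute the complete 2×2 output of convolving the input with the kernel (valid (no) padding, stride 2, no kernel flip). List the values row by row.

Output[0,0]: The receptive field on the input at this output position is [-1 -3 8 / -5 9 5 / -4 2 8]. Elementwise product with the kernel and sum: -3·1 + -5·1 + 5·1 + 2·1.
Output[0,1]: The receptive field on the input at this output position is [8 -3 0 / 5 3 1 / 8 8 9]. Elementwise product with the kernel and sum: -3·1 + 5·1 + 1·1 + 8·1.

-1 11
5 17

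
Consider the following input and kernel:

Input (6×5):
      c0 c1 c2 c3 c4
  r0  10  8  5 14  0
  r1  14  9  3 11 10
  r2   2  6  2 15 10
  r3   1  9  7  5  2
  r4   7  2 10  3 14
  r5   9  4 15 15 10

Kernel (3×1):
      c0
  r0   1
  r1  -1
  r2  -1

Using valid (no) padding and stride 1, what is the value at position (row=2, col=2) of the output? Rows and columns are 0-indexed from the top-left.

The receptive field on the input at this output position is [2 / 7 / 10]. Elementwise product with the kernel and sum: 2·1 + 7·-1 + 10·-1.

-15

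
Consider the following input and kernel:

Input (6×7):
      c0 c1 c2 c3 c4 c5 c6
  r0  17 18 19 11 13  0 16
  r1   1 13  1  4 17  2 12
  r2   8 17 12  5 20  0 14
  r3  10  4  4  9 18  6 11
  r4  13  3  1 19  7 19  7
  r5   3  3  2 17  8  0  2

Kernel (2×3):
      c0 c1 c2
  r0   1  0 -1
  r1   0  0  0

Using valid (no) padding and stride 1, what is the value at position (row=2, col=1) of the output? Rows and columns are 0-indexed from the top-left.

12

The receptive field on the input at this output position is [17 12 5 / 4 4 9]. Elementwise product with the kernel and sum: 17·1 + 5·-1.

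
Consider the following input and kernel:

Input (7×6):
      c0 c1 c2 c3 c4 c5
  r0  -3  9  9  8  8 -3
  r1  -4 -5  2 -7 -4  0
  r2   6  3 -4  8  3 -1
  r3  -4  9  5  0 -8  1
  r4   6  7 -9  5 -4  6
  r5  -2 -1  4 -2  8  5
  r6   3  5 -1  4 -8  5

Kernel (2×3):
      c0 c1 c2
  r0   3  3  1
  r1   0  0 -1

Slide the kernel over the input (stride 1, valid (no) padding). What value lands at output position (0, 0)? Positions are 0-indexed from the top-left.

25

The receptive field on the input at this output position is [-3 9 9 / -4 -5 2]. Elementwise product with the kernel and sum: -3·3 + 9·3 + 9·1 + 2·-1.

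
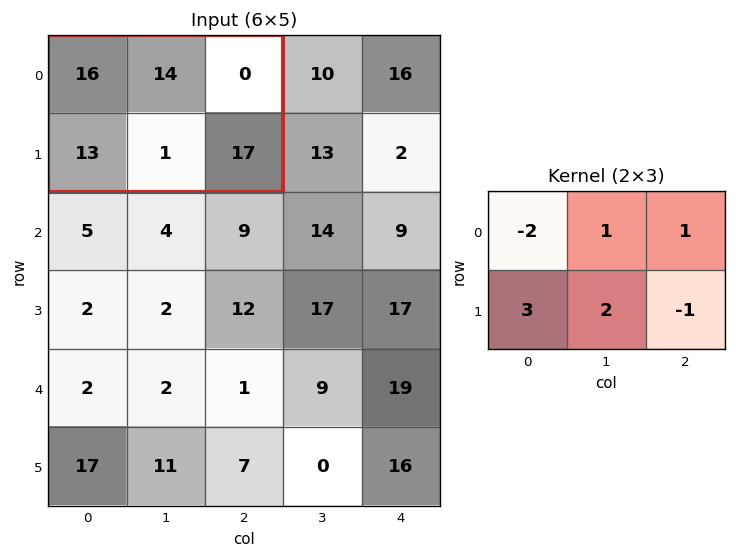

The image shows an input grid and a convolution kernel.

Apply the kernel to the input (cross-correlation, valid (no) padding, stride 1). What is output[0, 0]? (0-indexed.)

6

The receptive field on the input at this output position is [16 14 0 / 13 1 17]. Elementwise product with the kernel and sum: 16·-2 + 14·1 + 0·1 + 13·3 + 1·2 + 17·-1.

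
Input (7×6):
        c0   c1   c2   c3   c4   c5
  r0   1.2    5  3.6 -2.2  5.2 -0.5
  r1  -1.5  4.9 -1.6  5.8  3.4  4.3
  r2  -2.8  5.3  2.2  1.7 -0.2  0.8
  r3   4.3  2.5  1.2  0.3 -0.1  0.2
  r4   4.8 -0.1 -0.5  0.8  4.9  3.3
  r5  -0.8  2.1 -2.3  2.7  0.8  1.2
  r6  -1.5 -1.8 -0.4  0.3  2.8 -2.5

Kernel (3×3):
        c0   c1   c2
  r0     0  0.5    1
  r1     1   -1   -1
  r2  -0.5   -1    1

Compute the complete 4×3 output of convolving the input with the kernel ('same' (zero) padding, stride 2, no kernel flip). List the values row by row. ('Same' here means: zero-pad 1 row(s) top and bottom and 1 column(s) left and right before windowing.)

Output[0,0]: The receptive field on the zero-padded input at this output position is [0 0 0 / 0 1.2 5 / 0 -1.5 4.9]. Elementwise product with the kernel and sum: 0·0.5 + 0·1 + 0·1 + 1.2·-1 + 5·-1 + 0·-0.5 + -1.5·-1 + 4.9·1.
Output[0,1]: The receptive field on the zero-padded input at this output position is [0 0 0 / 5 3.6 -2.2 / 4.9 -1.6 5.8]. Elementwise product with the kernel and sum: 0·0.5 + 0·1 + 5·1 + 3.6·-1 + -2.2·-1 + 4.9·-0.5 + -1.6·-1 + 5.8·1.

0.2 8.55 -8.9
-0.15 4.25 7.25
2.85 4.45 -8.2
5 -0.15 1.6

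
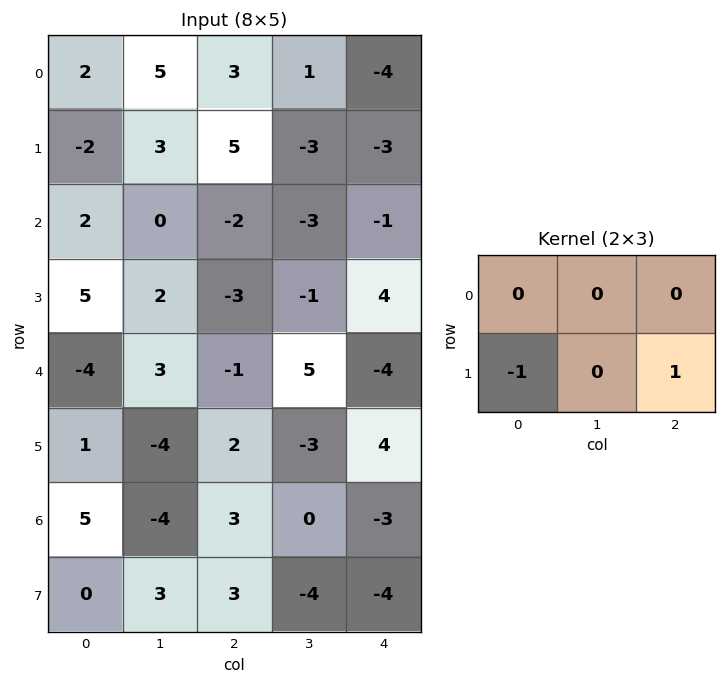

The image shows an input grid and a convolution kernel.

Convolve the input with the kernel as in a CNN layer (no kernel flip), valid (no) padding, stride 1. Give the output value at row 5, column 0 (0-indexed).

The receptive field on the input at this output position is [1 -4 2 / 5 -4 3]. Elementwise product with the kernel and sum: 5·-1 + 3·1.

-2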